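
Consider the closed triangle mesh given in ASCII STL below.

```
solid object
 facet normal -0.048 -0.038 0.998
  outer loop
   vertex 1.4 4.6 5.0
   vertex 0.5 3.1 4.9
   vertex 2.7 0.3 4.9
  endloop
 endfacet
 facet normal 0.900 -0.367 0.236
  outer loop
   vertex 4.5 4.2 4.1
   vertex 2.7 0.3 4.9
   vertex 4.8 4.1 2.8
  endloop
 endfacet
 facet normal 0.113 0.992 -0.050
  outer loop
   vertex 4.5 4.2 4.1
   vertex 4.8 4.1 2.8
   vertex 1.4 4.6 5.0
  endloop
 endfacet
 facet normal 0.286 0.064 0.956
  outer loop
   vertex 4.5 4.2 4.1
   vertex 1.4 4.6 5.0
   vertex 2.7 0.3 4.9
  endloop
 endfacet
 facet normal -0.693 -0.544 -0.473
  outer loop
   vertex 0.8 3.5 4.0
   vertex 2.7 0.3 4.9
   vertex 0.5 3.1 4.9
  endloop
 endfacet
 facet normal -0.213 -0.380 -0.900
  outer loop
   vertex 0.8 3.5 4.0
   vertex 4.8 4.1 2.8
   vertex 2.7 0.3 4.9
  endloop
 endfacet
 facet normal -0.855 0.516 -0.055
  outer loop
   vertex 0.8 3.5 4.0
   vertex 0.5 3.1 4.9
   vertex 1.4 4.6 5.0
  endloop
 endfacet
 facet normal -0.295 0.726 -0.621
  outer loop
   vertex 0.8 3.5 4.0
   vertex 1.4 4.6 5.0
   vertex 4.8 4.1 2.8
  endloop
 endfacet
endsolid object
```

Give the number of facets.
8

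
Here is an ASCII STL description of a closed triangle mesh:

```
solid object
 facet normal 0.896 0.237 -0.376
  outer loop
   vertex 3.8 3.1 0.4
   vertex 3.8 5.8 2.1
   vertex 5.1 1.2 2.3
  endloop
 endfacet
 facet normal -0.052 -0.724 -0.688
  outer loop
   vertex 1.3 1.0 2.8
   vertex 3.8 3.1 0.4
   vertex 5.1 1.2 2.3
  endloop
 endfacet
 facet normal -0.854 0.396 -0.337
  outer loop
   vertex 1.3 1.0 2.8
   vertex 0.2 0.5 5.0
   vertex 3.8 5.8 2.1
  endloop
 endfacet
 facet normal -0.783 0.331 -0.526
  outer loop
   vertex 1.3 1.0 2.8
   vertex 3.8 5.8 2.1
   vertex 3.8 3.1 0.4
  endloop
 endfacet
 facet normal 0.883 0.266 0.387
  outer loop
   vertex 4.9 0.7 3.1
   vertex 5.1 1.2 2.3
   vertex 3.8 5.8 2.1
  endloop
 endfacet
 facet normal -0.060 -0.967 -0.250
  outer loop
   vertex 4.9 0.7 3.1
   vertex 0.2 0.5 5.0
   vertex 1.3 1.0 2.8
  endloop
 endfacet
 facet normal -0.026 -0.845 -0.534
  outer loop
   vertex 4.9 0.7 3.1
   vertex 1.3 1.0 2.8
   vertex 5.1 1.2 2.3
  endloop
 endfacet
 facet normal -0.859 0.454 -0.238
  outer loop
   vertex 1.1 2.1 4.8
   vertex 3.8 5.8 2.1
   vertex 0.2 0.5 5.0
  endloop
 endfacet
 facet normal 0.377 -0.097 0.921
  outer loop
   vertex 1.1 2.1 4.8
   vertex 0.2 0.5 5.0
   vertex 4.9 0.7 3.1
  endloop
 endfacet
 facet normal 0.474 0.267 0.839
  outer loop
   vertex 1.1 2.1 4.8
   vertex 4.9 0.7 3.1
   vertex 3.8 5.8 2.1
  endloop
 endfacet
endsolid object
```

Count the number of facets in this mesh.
10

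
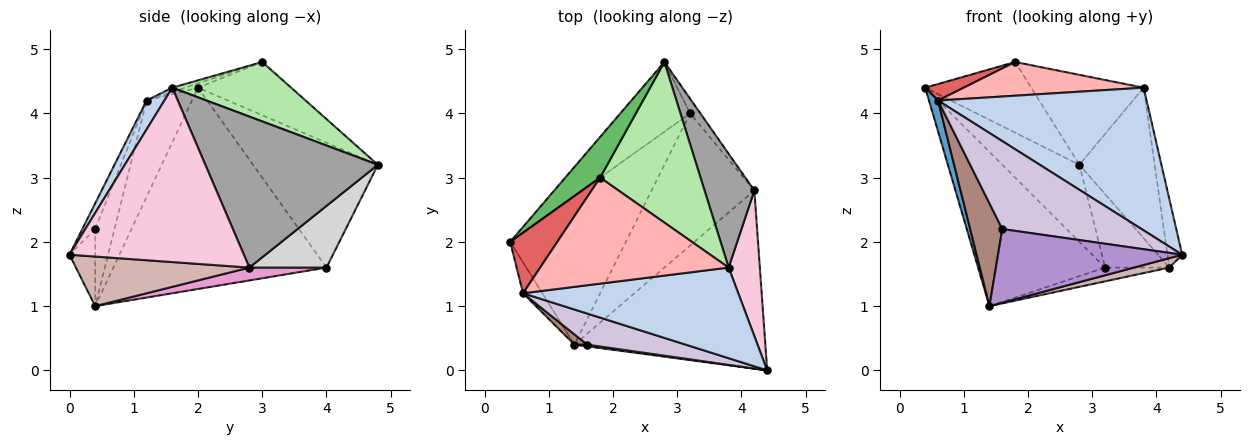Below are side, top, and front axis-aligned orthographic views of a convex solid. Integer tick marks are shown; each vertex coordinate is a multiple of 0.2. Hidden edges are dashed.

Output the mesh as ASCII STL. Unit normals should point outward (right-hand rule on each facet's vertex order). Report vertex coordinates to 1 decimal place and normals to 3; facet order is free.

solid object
 facet normal -0.962 -0.192 -0.192
  outer loop
   vertex 0.6 1.2 4.2
   vertex 0.4 2.0 4.4
   vertex 1.4 0.4 1.0
  endloop
 endfacet
 facet normal 0.072 -0.842 0.535
  outer loop
   vertex 0.6 1.2 4.2
   vertex 4.4 0.0 1.8
   vertex 3.8 1.6 4.4
  endloop
 endfacet
 facet normal -0.768 0.475 -0.429
  outer loop
   vertex 3.2 4.0 1.6
   vertex 0.4 2.0 4.4
   vertex 2.8 4.8 3.2
  endloop
 endfacet
 facet normal -0.770 0.459 -0.443
  outer loop
   vertex 3.2 4.0 1.6
   vertex 1.4 0.4 1.0
   vertex 0.4 2.0 4.4
  endloop
 endfacet
 facet normal -0.606 0.689 0.397
  outer loop
   vertex 1.8 3.0 4.8
   vertex 2.8 4.8 3.2
   vertex 0.4 2.0 4.4
  endloop
 endfacet
 facet normal 0.459 0.434 0.775
  outer loop
   vertex 1.8 3.0 4.8
   vertex 3.8 1.6 4.4
   vertex 2.8 4.8 3.2
  endloop
 endfacet
 facet normal -0.087 -0.262 0.961
  outer loop
   vertex 1.8 3.0 4.8
   vertex 0.4 2.0 4.4
   vertex 0.6 1.2 4.2
  endloop
 endfacet
 facet normal -0.022 -0.303 0.953
  outer loop
   vertex 1.8 3.0 4.8
   vertex 0.6 1.2 4.2
   vertex 3.8 1.6 4.4
  endloop
 endfacet
 facet normal -0.138 -0.990 0.023
  outer loop
   vertex 1.6 0.4 2.2
   vertex 1.4 0.4 1.0
   vertex 4.4 0.0 1.8
  endloop
 endfacet
 facet normal -0.087 -0.939 0.332
  outer loop
   vertex 1.6 0.4 2.2
   vertex 4.4 0.0 1.8
   vertex 0.6 1.2 4.2
  endloop
 endfacet
 facet normal -0.513 -0.854 0.085
  outer loop
   vertex 1.6 0.4 2.2
   vertex 0.6 1.2 4.2
   vertex 1.4 0.4 1.0
  endloop
 endfacet
 facet normal 0.251 -0.051 -0.967
  outer loop
   vertex 4.2 2.8 1.6
   vertex 4.4 0.0 1.8
   vertex 1.4 0.4 1.0
  endloop
 endfacet
 facet normal 0.123 0.103 -0.987
  outer loop
   vertex 4.2 2.8 1.6
   vertex 1.4 0.4 1.0
   vertex 3.2 4.0 1.6
  endloop
 endfacet
 facet normal 0.981 0.083 0.176
  outer loop
   vertex 4.2 2.8 1.6
   vertex 3.8 1.6 4.4
   vertex 4.4 0.0 1.8
  endloop
 endfacet
 facet normal 0.877 0.383 0.289
  outer loop
   vertex 4.2 2.8 1.6
   vertex 2.8 4.8 3.2
   vertex 3.8 1.6 4.4
  endloop
 endfacet
 facet normal 0.762 0.635 -0.127
  outer loop
   vertex 4.2 2.8 1.6
   vertex 3.2 4.0 1.6
   vertex 2.8 4.8 3.2
  endloop
 endfacet
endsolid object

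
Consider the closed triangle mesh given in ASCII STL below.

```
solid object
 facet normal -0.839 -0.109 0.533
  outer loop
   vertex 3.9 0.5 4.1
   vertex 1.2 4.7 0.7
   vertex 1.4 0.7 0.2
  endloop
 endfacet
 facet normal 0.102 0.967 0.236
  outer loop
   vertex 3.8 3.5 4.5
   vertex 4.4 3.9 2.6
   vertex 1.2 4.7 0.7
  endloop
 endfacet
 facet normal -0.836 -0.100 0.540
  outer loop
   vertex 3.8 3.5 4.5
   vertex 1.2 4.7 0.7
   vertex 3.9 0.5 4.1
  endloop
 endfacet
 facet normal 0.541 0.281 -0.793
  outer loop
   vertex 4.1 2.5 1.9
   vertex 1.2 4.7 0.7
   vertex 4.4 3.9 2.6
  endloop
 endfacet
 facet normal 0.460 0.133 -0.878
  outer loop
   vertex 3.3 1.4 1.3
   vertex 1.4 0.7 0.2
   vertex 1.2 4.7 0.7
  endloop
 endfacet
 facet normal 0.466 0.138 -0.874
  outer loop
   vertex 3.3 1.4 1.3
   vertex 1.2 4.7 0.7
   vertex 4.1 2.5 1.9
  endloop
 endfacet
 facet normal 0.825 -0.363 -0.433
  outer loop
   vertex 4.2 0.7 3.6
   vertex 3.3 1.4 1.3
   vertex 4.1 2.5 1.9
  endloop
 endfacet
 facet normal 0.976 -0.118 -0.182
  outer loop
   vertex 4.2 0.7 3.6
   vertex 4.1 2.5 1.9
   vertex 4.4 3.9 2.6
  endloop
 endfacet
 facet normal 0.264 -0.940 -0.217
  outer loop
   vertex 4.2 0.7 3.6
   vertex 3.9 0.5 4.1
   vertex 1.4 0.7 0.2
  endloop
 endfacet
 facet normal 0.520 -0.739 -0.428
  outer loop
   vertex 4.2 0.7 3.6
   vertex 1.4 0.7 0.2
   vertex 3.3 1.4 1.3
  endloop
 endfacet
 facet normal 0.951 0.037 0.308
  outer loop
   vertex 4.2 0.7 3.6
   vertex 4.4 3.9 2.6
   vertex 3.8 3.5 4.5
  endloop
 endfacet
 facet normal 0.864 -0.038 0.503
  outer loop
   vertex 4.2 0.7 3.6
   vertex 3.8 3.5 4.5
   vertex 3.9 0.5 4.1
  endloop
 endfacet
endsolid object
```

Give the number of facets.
12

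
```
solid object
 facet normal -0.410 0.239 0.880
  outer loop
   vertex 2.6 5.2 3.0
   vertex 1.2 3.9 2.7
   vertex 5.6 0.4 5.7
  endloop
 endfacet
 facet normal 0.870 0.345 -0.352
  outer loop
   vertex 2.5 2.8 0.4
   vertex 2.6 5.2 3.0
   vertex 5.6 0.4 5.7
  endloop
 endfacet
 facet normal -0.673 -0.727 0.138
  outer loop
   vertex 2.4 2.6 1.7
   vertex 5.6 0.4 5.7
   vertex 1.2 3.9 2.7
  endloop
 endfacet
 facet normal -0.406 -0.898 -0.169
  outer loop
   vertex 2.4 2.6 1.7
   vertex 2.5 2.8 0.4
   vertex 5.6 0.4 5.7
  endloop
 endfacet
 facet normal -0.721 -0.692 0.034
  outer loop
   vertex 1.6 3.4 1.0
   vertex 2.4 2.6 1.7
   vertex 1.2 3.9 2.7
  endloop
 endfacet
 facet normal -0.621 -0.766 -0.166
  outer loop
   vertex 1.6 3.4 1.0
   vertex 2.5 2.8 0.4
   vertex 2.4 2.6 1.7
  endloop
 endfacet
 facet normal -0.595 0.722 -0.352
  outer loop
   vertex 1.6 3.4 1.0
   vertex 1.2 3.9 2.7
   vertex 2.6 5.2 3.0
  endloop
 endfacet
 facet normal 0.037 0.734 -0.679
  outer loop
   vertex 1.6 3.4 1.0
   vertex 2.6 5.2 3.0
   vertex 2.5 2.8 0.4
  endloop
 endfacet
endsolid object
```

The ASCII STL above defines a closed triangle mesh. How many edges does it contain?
12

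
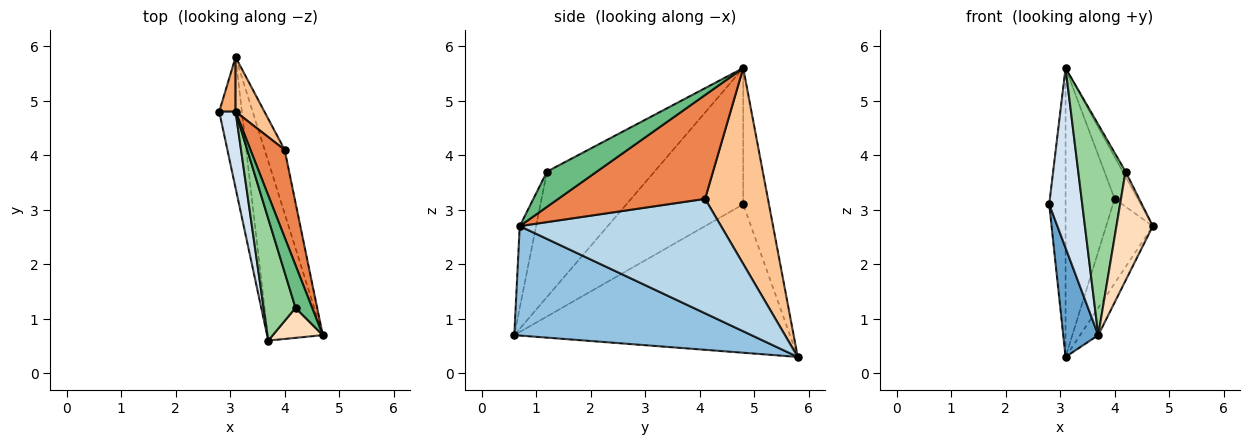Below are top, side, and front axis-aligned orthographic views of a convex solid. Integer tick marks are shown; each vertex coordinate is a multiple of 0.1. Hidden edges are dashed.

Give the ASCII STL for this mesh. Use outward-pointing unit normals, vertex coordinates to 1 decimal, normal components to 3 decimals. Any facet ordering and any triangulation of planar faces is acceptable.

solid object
 facet normal -0.981 -0.125 -0.150
  outer loop
   vertex 3.1 5.8 0.3
   vertex 3.7 0.6 0.7
   vertex 2.8 4.8 3.1
  endloop
 endfacet
 facet normal 0.891 0.068 -0.449
  outer loop
   vertex 3.1 5.8 0.3
   vertex 4.7 0.7 2.7
   vertex 3.7 0.6 0.7
  endloop
 endfacet
 facet normal 0.960 0.222 -0.168
  outer loop
   vertex 4.0 4.1 3.2
   vertex 4.7 0.7 2.7
   vertex 3.1 5.8 0.3
  endloop
 endfacet
 facet normal -0.956 -0.270 0.115
  outer loop
   vertex 3.1 4.8 5.6
   vertex 2.8 4.8 3.1
   vertex 3.7 0.6 0.7
  endloop
 endfacet
 facet normal 0.939 0.148 0.309
  outer loop
   vertex 3.1 4.8 5.6
   vertex 4.7 0.7 2.7
   vertex 4.0 4.1 3.2
  endloop
 endfacet
 facet normal -0.840 0.534 0.101
  outer loop
   vertex 3.1 4.8 5.6
   vertex 3.1 5.8 0.3
   vertex 2.8 4.8 3.1
  endloop
 endfacet
 facet normal 0.783 0.611 0.115
  outer loop
   vertex 3.1 4.8 5.6
   vertex 4.0 4.1 3.2
   vertex 3.1 5.8 0.3
  endloop
 endfacet
 facet normal -0.398 -0.885 0.243
  outer loop
   vertex 4.2 1.2 3.7
   vertex 3.7 0.6 0.7
   vertex 4.7 0.7 2.7
  endloop
 endfacet
 facet normal 0.903 0.051 0.426
  outer loop
   vertex 4.2 1.2 3.7
   vertex 4.7 0.7 2.7
   vertex 3.1 4.8 5.6
  endloop
 endfacet
 facet normal -0.891 -0.392 0.227
  outer loop
   vertex 4.2 1.2 3.7
   vertex 3.1 4.8 5.6
   vertex 3.7 0.6 0.7
  endloop
 endfacet
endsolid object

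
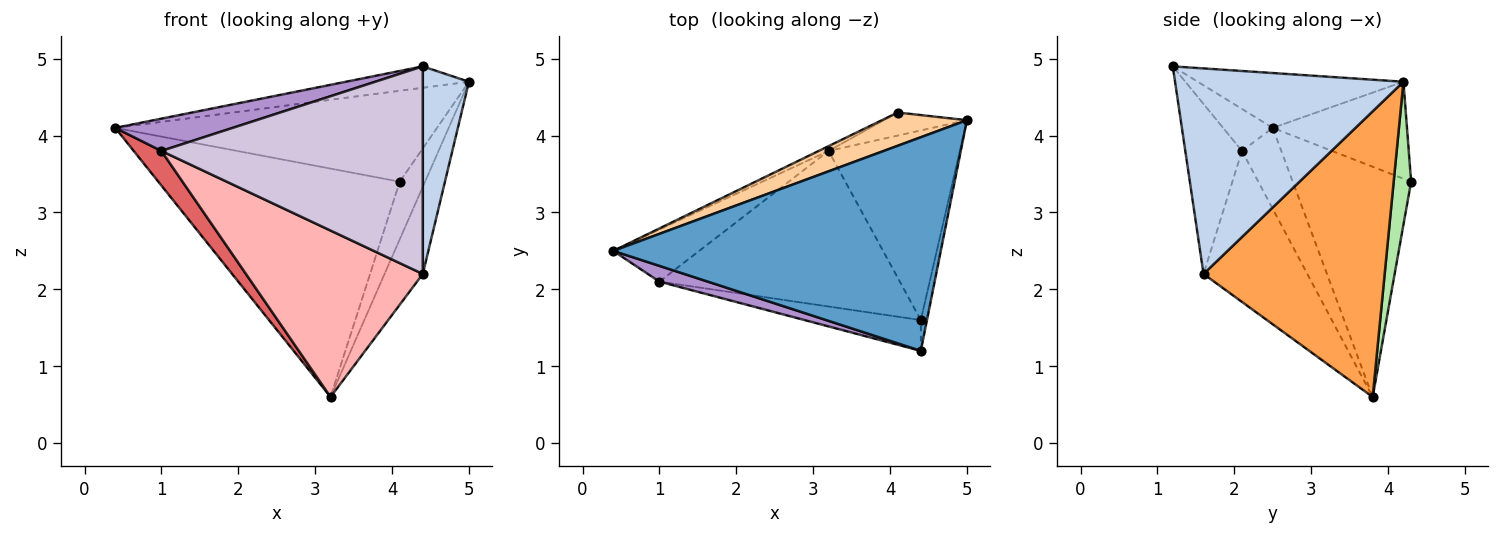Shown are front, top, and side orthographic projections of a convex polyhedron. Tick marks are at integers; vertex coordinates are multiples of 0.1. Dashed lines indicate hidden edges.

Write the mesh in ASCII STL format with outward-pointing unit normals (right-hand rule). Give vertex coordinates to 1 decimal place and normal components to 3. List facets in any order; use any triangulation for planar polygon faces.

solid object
 facet normal -0.164 0.098 0.981
  outer loop
   vertex 4.4 1.2 4.9
   vertex 5.0 4.2 4.7
   vertex 0.4 2.5 4.1
  endloop
 endfacet
 facet normal 0.980 -0.198 -0.029
  outer loop
   vertex 4.4 1.6 2.2
   vertex 5.0 4.2 4.7
   vertex 4.4 1.2 4.9
  endloop
 endfacet
 facet normal 0.892 0.188 -0.410
  outer loop
   vertex 4.4 1.6 2.2
   vertex 3.2 3.8 0.6
   vertex 5.0 4.2 4.7
  endloop
 endfacet
 facet normal -0.365 0.874 0.320
  outer loop
   vertex 4.1 4.3 3.4
   vertex 0.4 2.5 4.1
   vertex 5.0 4.2 4.7
  endloop
 endfacet
 facet normal -0.440 0.898 -0.019
  outer loop
   vertex 4.1 4.3 3.4
   vertex 3.2 3.8 0.6
   vertex 0.4 2.5 4.1
  endloop
 endfacet
 facet normal 0.539 0.782 -0.313
  outer loop
   vertex 4.1 4.3 3.4
   vertex 5.0 4.2 4.7
   vertex 3.2 3.8 0.6
  endloop
 endfacet
 facet normal -0.618 -0.435 -0.655
  outer loop
   vertex 1.0 2.1 3.8
   vertex 0.4 2.5 4.1
   vertex 3.2 3.8 0.6
  endloop
 endfacet
 facet normal -0.394 -0.671 -0.628
  outer loop
   vertex 1.0 2.1 3.8
   vertex 3.2 3.8 0.6
   vertex 4.4 1.6 2.2
  endloop
 endfacet
 facet normal -0.355 -0.840 0.410
  outer loop
   vertex 1.0 2.1 3.8
   vertex 4.4 1.2 4.9
   vertex 0.4 2.5 4.1
  endloop
 endfacet
 facet normal -0.210 -0.967 -0.143
  outer loop
   vertex 1.0 2.1 3.8
   vertex 4.4 1.6 2.2
   vertex 4.4 1.2 4.9
  endloop
 endfacet
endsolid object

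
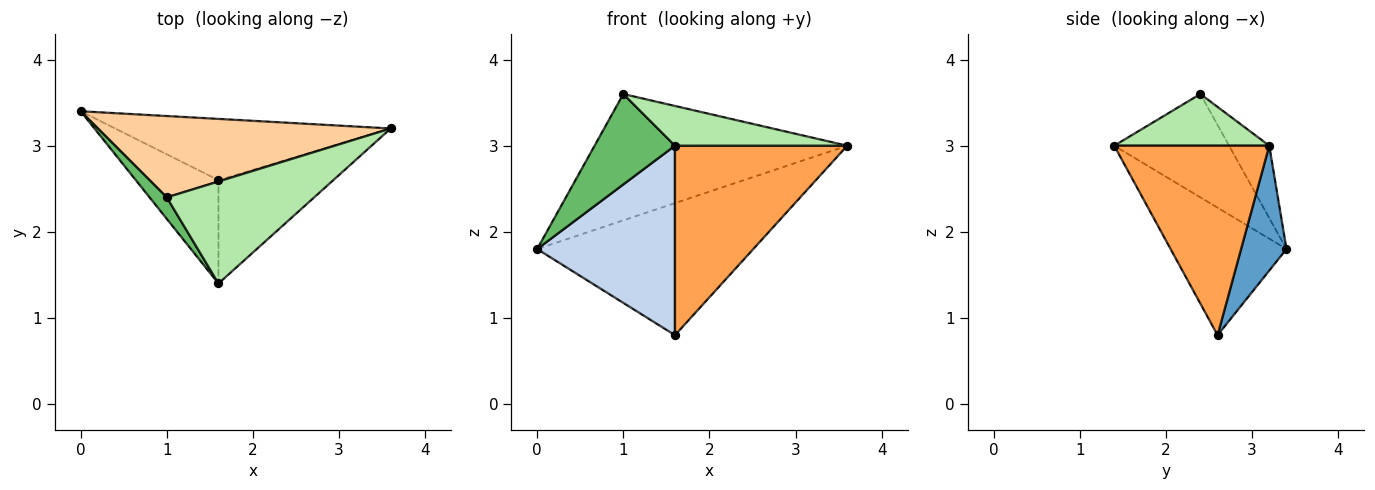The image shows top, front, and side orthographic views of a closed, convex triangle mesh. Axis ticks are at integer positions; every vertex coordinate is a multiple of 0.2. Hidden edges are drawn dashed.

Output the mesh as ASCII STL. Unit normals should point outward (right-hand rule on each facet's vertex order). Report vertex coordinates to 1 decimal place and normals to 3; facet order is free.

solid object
 facet normal 0.187 0.891 -0.413
  outer loop
   vertex 1.6 2.6 0.8
   vertex 0.0 3.4 1.8
   vertex 3.6 3.2 3.0
  endloop
 endfacet
 facet normal -0.594 -0.706 -0.385
  outer loop
   vertex 1.6 2.6 0.8
   vertex 1.6 1.4 3.0
   vertex 0.0 3.4 1.8
  endloop
 endfacet
 facet normal 0.620 -0.689 -0.376
  outer loop
   vertex 1.6 2.6 0.8
   vertex 3.6 3.2 3.0
   vertex 1.6 1.4 3.0
  endloop
 endfacet
 facet normal -0.133 0.833 0.537
  outer loop
   vertex 1.0 2.4 3.6
   vertex 3.6 3.2 3.0
   vertex 0.0 3.4 1.8
  endloop
 endfacet
 facet normal -0.812 -0.568 0.135
  outer loop
   vertex 1.0 2.4 3.6
   vertex 0.0 3.4 1.8
   vertex 1.6 1.4 3.0
  endloop
 endfacet
 facet normal 0.311 -0.345 0.886
  outer loop
   vertex 1.0 2.4 3.6
   vertex 1.6 1.4 3.0
   vertex 3.6 3.2 3.0
  endloop
 endfacet
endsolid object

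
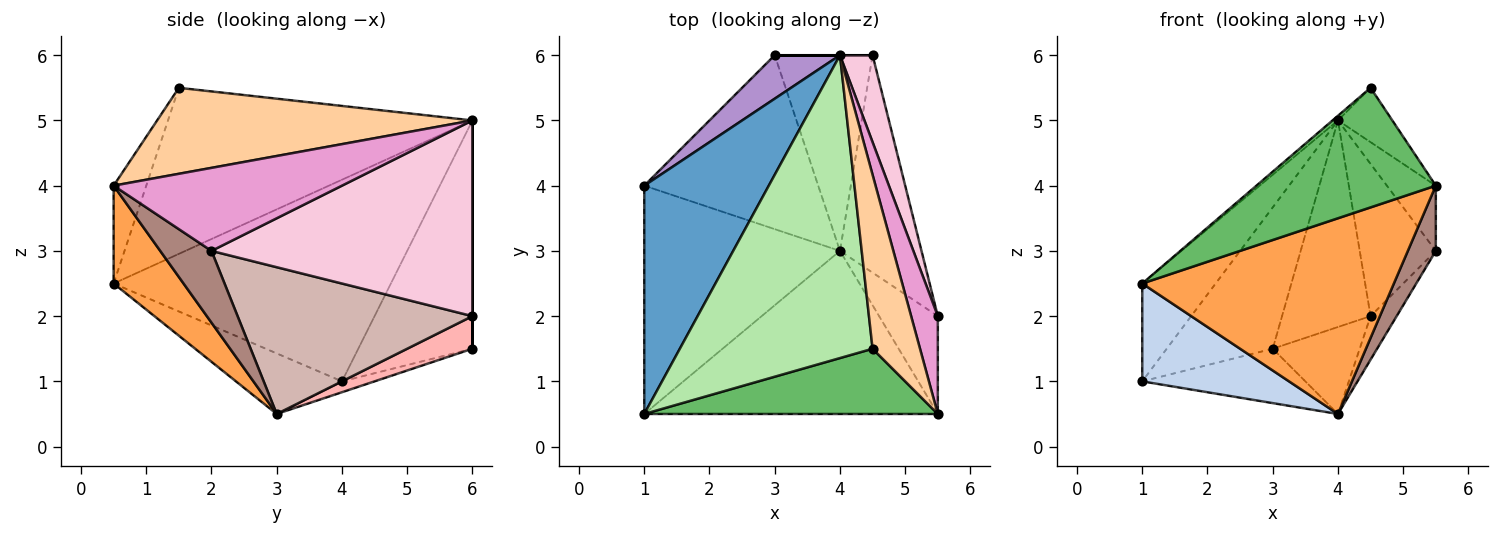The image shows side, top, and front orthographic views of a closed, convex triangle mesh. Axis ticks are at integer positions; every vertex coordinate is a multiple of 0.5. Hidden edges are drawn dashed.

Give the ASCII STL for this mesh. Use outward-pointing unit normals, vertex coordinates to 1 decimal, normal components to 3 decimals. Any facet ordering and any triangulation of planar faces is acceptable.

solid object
 facet normal -0.830 0.220 0.513
  outer loop
   vertex 1.0 0.5 2.5
   vertex 4.0 6.0 5.0
   vertex 1.0 4.0 1.0
  endloop
 endfacet
 facet normal -0.274 -0.379 -0.884
  outer loop
   vertex 1.0 0.5 2.5
   vertex 1.0 4.0 1.0
   vertex 4.0 3.0 0.5
  endloop
 endfacet
 facet normal 0.209 -0.751 -0.626
  outer loop
   vertex 1.0 0.5 2.5
   vertex 4.0 3.0 0.5
   vertex 5.5 0.5 4.0
  endloop
 endfacet
 facet normal 0.866 0.149 0.478
  outer loop
   vertex 4.5 1.5 5.5
   vertex 5.5 0.5 4.0
   vertex 4.0 6.0 5.0
  endloop
 endfacet
 facet normal -0.158 -0.867 0.473
  outer loop
   vertex 4.5 1.5 5.5
   vertex 1.0 0.5 2.5
   vertex 5.5 0.5 4.0
  endloop
 endfacet
 facet normal -0.653 0.012 0.758
  outer loop
   vertex 4.5 1.5 5.5
   vertex 4.0 6.0 5.0
   vertex 1.0 0.5 2.5
  endloop
 endfacet
 facet normal -0.060 0.298 -0.953
  outer loop
   vertex 3.0 6.0 1.5
   vertex 4.0 3.0 0.5
   vertex 1.0 4.0 1.0
  endloop
 endfacet
 facet normal 0.291 0.389 -0.874
  outer loop
   vertex 3.0 6.0 1.5
   vertex 4.5 6.0 2.0
   vertex 4.0 3.0 0.5
  endloop
 endfacet
 facet normal -0.717 0.666 0.205
  outer loop
   vertex 3.0 6.0 1.5
   vertex 1.0 4.0 1.0
   vertex 4.0 6.0 5.0
  endloop
 endfacet
 facet normal 0.000 1.000 0.000
  outer loop
   vertex 3.0 6.0 1.5
   vertex 4.0 6.0 5.0
   vertex 4.5 6.0 2.0
  endloop
 endfacet
 facet normal 0.713 -0.389 -0.583
  outer loop
   vertex 5.5 2.0 3.0
   vertex 5.5 0.5 4.0
   vertex 4.0 3.0 0.5
  endloop
 endfacet
 facet normal 0.870 0.097 -0.483
  outer loop
   vertex 5.5 2.0 3.0
   vertex 4.0 3.0 0.5
   vertex 4.5 6.0 2.0
  endloop
 endfacet
 facet normal 0.933 0.200 0.300
  outer loop
   vertex 5.5 2.0 3.0
   vertex 4.0 6.0 5.0
   vertex 5.5 0.5 4.0
  endloop
 endfacet
 facet normal 0.948 0.276 0.158
  outer loop
   vertex 5.5 2.0 3.0
   vertex 4.5 6.0 2.0
   vertex 4.0 6.0 5.0
  endloop
 endfacet
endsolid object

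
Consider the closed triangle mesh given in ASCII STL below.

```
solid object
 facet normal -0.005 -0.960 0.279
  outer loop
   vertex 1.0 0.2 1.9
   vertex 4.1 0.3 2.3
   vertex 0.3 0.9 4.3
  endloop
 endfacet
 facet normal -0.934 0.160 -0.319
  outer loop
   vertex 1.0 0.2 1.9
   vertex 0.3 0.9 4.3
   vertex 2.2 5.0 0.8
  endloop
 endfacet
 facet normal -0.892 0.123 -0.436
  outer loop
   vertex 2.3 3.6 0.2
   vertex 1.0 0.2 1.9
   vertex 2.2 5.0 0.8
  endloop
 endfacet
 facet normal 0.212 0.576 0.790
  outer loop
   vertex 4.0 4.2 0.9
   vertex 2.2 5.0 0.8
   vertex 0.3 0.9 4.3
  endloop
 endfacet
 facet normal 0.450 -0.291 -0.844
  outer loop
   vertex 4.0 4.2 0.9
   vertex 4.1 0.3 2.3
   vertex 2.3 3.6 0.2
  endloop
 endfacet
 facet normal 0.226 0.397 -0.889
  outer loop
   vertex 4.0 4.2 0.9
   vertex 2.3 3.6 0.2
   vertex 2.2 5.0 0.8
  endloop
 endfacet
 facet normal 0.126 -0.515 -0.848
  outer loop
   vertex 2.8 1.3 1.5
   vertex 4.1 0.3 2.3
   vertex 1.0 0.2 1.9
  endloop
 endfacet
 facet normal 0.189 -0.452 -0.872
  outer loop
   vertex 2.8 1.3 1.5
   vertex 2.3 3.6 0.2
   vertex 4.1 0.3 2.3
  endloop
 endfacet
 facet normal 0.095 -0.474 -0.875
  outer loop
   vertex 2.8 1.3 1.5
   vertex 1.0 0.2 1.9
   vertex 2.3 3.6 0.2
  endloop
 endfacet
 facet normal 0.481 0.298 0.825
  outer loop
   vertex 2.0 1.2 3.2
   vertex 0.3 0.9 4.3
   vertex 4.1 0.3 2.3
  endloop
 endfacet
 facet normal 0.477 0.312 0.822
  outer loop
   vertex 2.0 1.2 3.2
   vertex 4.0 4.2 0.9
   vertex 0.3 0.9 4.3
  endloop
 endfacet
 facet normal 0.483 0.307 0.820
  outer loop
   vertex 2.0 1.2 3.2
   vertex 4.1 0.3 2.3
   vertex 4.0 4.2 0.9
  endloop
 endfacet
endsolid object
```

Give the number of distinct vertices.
8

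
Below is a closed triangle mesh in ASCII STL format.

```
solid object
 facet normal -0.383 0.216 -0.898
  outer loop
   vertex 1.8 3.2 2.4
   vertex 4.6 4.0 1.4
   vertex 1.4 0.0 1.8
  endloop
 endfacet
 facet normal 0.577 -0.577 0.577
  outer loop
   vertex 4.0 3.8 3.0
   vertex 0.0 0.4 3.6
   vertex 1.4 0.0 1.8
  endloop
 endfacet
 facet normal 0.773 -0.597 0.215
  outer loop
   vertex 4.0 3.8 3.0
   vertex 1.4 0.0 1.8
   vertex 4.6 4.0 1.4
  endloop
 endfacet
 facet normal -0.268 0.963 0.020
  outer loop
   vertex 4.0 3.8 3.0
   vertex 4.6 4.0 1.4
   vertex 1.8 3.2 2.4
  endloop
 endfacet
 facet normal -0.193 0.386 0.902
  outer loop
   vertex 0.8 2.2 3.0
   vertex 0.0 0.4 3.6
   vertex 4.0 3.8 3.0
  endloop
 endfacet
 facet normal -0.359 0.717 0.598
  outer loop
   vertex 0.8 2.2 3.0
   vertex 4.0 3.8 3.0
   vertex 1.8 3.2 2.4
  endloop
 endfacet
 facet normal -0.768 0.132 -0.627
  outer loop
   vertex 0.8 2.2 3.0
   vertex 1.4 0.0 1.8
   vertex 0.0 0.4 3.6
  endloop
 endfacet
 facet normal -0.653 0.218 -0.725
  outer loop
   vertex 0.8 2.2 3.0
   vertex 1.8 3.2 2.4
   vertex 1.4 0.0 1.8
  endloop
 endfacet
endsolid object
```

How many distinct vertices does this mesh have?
6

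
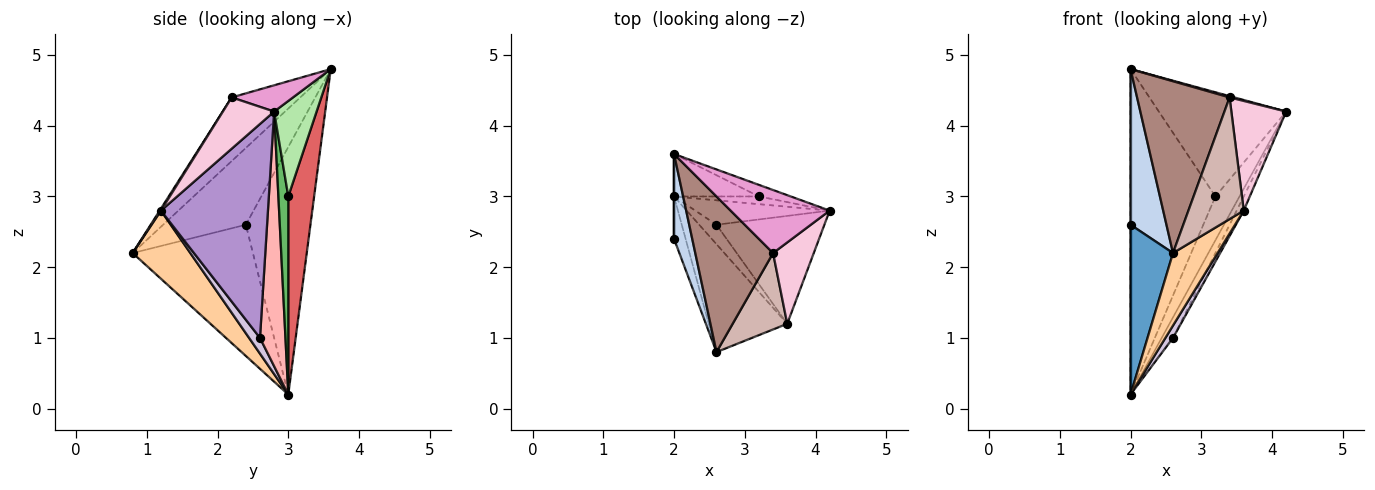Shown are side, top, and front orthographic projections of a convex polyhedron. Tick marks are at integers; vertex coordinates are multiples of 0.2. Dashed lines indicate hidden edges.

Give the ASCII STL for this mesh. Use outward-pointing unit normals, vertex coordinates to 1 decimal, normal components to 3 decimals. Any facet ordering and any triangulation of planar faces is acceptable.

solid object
 facet normal -0.940 -0.332 -0.083
  outer loop
   vertex 2.0 3.0 0.2
   vertex 2.6 0.8 2.2
   vertex 2.0 2.4 2.6
  endloop
 endfacet
 facet normal -0.896 -0.389 0.212
  outer loop
   vertex 2.0 3.6 4.8
   vertex 2.0 2.4 2.6
   vertex 2.6 0.8 2.2
  endloop
 endfacet
 facet normal -1.000 0.000 0.000
  outer loop
   vertex 2.0 3.6 4.8
   vertex 2.0 3.0 0.2
   vertex 2.0 2.4 2.6
  endloop
 endfacet
 facet normal 0.585 -0.452 -0.673
  outer loop
   vertex 3.6 1.2 2.8
   vertex 2.6 0.8 2.2
   vertex 2.0 3.0 0.2
  endloop
 endfacet
 facet normal 0.376 0.913 -0.161
  outer loop
   vertex 3.2 3.0 3.0
   vertex 4.2 2.8 4.2
   vertex 2.0 3.0 0.2
  endloop
 endfacet
 facet normal 0.314 0.943 -0.105
  outer loop
   vertex 3.2 3.0 3.0
   vertex 2.0 3.6 4.8
   vertex 4.2 2.8 4.2
  endloop
 endfacet
 facet normal 0.289 0.949 -0.124
  outer loop
   vertex 3.2 3.0 3.0
   vertex 2.0 3.0 0.2
   vertex 2.0 3.6 4.8
  endloop
 endfacet
 facet normal 0.823 0.366 -0.434
  outer loop
   vertex 2.6 2.6 1.0
   vertex 2.0 3.0 0.2
   vertex 4.2 2.8 4.2
  endloop
 endfacet
 facet normal 0.891 0.059 -0.449
  outer loop
   vertex 2.6 2.6 1.0
   vertex 4.2 2.8 4.2
   vertex 3.6 1.2 2.8
  endloop
 endfacet
 facet normal 0.609 -0.426 -0.669
  outer loop
   vertex 2.6 2.6 1.0
   vertex 3.6 1.2 2.8
   vertex 2.0 3.0 0.2
  endloop
 endfacet
 facet normal -0.481 -0.650 0.588
  outer loop
   vertex 3.4 2.2 4.4
   vertex 2.0 3.6 4.8
   vertex 2.6 0.8 2.2
  endloop
 endfacet
 facet normal 0.020 -0.847 0.532
  outer loop
   vertex 3.4 2.2 4.4
   vertex 2.6 0.8 2.2
   vertex 3.6 1.2 2.8
  endloop
 endfacet
 facet normal 0.256 -0.020 0.966
  outer loop
   vertex 3.4 2.2 4.4
   vertex 4.2 2.8 4.2
   vertex 2.0 3.6 4.8
  endloop
 endfacet
 facet normal 0.601 -0.642 0.476
  outer loop
   vertex 3.4 2.2 4.4
   vertex 3.6 1.2 2.8
   vertex 4.2 2.8 4.2
  endloop
 endfacet
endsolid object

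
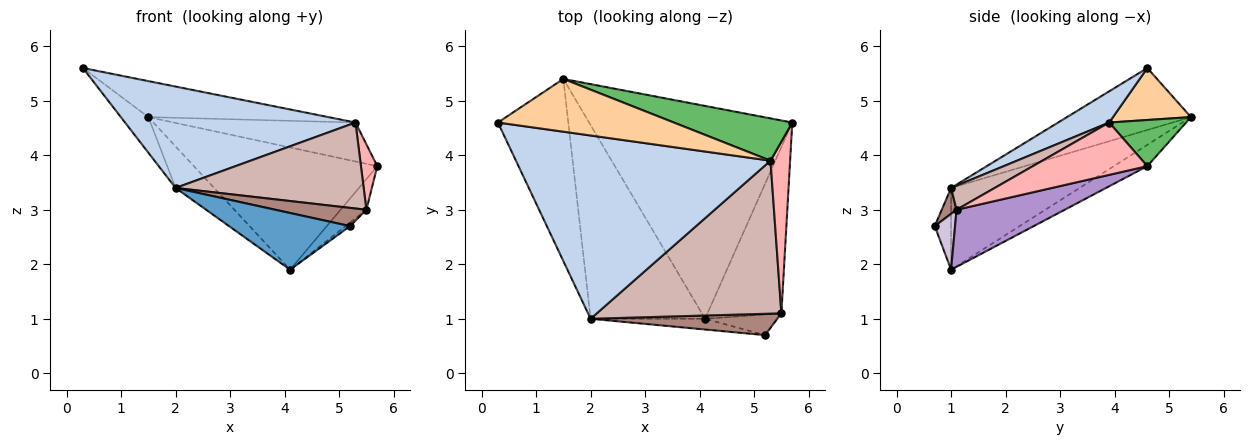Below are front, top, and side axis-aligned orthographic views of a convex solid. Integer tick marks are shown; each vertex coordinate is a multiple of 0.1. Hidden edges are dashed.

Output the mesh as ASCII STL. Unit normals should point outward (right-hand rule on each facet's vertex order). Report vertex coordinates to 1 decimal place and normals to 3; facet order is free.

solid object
 facet normal -0.132 -0.974 -0.184
  outer loop
   vertex 2.0 1.0 3.4
   vertex 4.1 1.0 1.9
   vertex 5.2 0.7 2.7
  endloop
 endfacet
 facet normal 0.107 -0.481 0.870
  outer loop
   vertex 5.3 3.9 4.6
   vertex 0.3 4.6 5.6
   vertex 2.0 1.0 3.4
  endloop
 endfacet
 facet normal -0.091 0.496 -0.864
  outer loop
   vertex 1.5 5.4 4.7
   vertex 5.7 4.6 3.8
   vertex 4.1 1.0 1.9
  endloop
 endfacet
 facet normal 0.237 0.547 0.803
  outer loop
   vertex 1.5 5.4 4.7
   vertex 0.3 4.6 5.6
   vertex 5.3 3.9 4.6
  endloop
 endfacet
 facet normal 0.276 0.651 0.707
  outer loop
   vertex 1.5 5.4 4.7
   vertex 5.3 3.9 4.6
   vertex 5.7 4.6 3.8
  endloop
 endfacet
 facet normal -0.654 0.145 -0.743
  outer loop
   vertex 1.5 5.4 4.7
   vertex 2.0 1.0 3.4
   vertex 0.3 4.6 5.6
  endloop
 endfacet
 facet normal -0.573 0.172 -0.802
  outer loop
   vertex 1.5 5.4 4.7
   vertex 4.1 1.0 1.9
   vertex 2.0 1.0 3.4
  endloop
 endfacet
 facet normal 0.928 -0.133 0.348
  outer loop
   vertex 5.5 1.1 3.0
   vertex 5.7 4.6 3.8
   vertex 5.3 3.9 4.6
  endloop
 endfacet
 facet normal 0.605 0.144 -0.783
  outer loop
   vertex 5.5 1.1 3.0
   vertex 4.1 1.0 1.9
   vertex 5.7 4.6 3.8
  endloop
 endfacet
 facet normal 0.606 0.133 -0.784
  outer loop
   vertex 5.5 1.1 3.0
   vertex 5.2 0.7 2.7
   vertex 4.1 1.0 1.9
  endloop
 endfacet
 facet normal 0.105 -0.646 0.756
  outer loop
   vertex 5.5 1.1 3.0
   vertex 2.0 1.0 3.4
   vertex 5.2 0.7 2.7
  endloop
 endfacet
 facet normal 0.113 -0.487 0.866
  outer loop
   vertex 5.5 1.1 3.0
   vertex 5.3 3.9 4.6
   vertex 2.0 1.0 3.4
  endloop
 endfacet
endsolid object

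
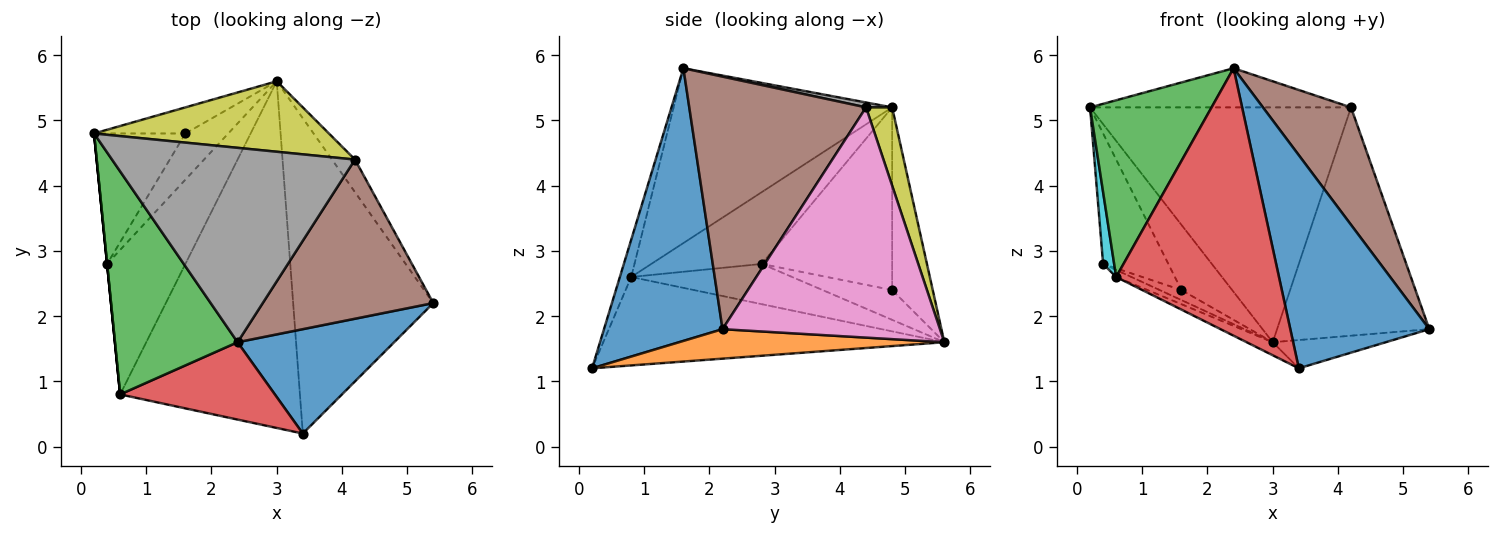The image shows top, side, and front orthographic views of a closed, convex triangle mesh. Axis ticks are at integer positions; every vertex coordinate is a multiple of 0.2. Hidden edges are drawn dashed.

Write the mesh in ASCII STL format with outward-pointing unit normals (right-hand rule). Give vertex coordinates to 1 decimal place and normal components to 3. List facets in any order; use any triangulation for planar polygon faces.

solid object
 facet normal 0.608 -0.713 0.349
  outer loop
   vertex 2.4 1.6 5.8
   vertex 3.4 0.2 1.2
   vertex 5.4 2.2 1.8
  endloop
 endfacet
 facet normal 0.205 0.087 -0.975
  outer loop
   vertex 3.0 5.6 1.6
   vertex 5.4 2.2 1.8
   vertex 3.4 0.2 1.2
  endloop
 endfacet
 facet normal -0.745 -0.414 0.523
  outer loop
   vertex 0.6 0.8 2.6
   vertex 2.4 1.6 5.8
   vertex 0.2 4.8 5.2
  endloop
 endfacet
 facet normal -0.067 -0.958 0.277
  outer loop
   vertex 0.6 0.8 2.6
   vertex 3.4 0.2 1.2
   vertex 2.4 1.6 5.8
  endloop
 endfacet
 facet normal -0.441 0.034 -0.897
  outer loop
   vertex 0.6 0.8 2.6
   vertex 3.0 5.6 1.6
   vertex 3.4 0.2 1.2
  endloop
 endfacet
 facet normal 0.766 -0.382 0.517
  outer loop
   vertex 4.2 4.4 5.2
   vertex 2.4 1.6 5.8
   vertex 5.4 2.2 1.8
  endloop
 endfacet
 facet normal 0.816 0.572 -0.082
  outer loop
   vertex 4.2 4.4 5.2
   vertex 5.4 2.2 1.8
   vertex 3.0 5.6 1.6
  endloop
 endfacet
 facet normal 0.020 0.197 0.980
  outer loop
   vertex 4.2 4.4 5.2
   vertex 0.2 4.8 5.2
   vertex 2.4 1.6 5.8
  endloop
 endfacet
 facet normal 0.095 0.953 0.286
  outer loop
   vertex 4.2 4.4 5.2
   vertex 3.0 5.6 1.6
   vertex 0.2 4.8 5.2
  endloop
 endfacet
 facet normal -0.995 -0.100 0.000
  outer loop
   vertex 0.4 2.8 2.8
   vertex 0.6 0.8 2.6
   vertex 0.2 4.8 5.2
  endloop
 endfacet
 facet normal -0.457 0.043 -0.889
  outer loop
   vertex 0.4 2.8 2.8
   vertex 3.0 5.6 1.6
   vertex 0.6 0.8 2.6
  endloop
 endfacet
 facet normal -0.596 0.745 -0.298
  outer loop
   vertex 1.6 4.8 2.4
   vertex 0.2 4.8 5.2
   vertex 3.0 5.6 1.6
  endloop
 endfacet
 facet normal -0.816 0.408 -0.408
  outer loop
   vertex 1.6 4.8 2.4
   vertex 0.4 2.8 2.8
   vertex 0.2 4.8 5.2
  endloop
 endfacet
 facet normal -0.562 0.176 -0.808
  outer loop
   vertex 1.6 4.8 2.4
   vertex 3.0 5.6 1.6
   vertex 0.4 2.8 2.8
  endloop
 endfacet
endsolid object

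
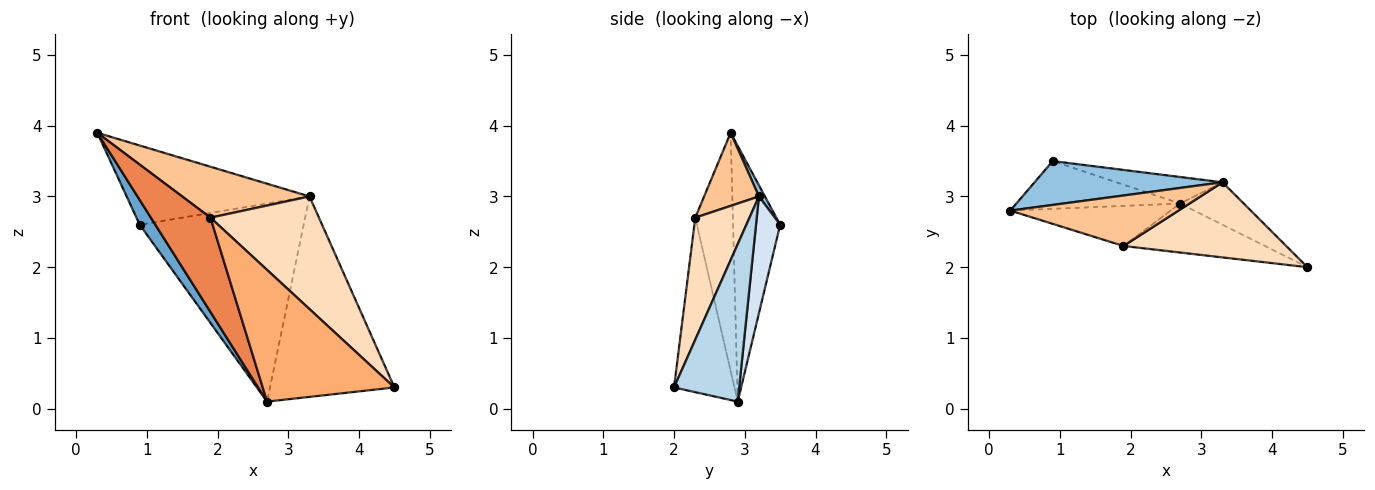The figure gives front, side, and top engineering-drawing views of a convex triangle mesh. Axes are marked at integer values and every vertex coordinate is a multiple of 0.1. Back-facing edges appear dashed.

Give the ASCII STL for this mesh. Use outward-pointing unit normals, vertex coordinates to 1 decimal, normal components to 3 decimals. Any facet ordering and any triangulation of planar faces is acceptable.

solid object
 facet normal -0.811 -0.269 -0.519
  outer loop
   vertex 2.7 2.9 0.1
   vertex 0.3 2.8 3.9
   vertex 0.9 3.5 2.6
  endloop
 endfacet
 facet normal 0.029 0.875 0.484
  outer loop
   vertex 3.3 3.2 3.0
   vertex 0.9 3.5 2.6
   vertex 0.3 2.8 3.9
  endloop
 endfacet
 facet normal 0.456 0.871 -0.184
  outer loop
   vertex 3.3 3.2 3.0
   vertex 4.5 2.0 0.3
   vertex 2.7 2.9 0.1
  endloop
 endfacet
 facet normal 0.144 0.981 -0.131
  outer loop
   vertex 3.3 3.2 3.0
   vertex 2.7 2.9 0.1
   vertex 0.9 3.5 2.6
  endloop
 endfacet
 facet normal -0.502 -0.796 -0.338
  outer loop
   vertex 1.9 2.3 2.7
   vertex 0.3 2.8 3.9
   vertex 2.7 2.9 0.1
  endloop
 endfacet
 facet normal -0.395 -0.861 -0.320
  outer loop
   vertex 1.9 2.3 2.7
   vertex 2.7 2.9 0.1
   vertex 4.5 2.0 0.3
  endloop
 endfacet
 facet normal 0.292 -0.679 0.673
  outer loop
   vertex 1.9 2.3 2.7
   vertex 3.3 3.2 3.0
   vertex 0.3 2.8 3.9
  endloop
 endfacet
 facet normal 0.384 -0.768 0.512
  outer loop
   vertex 1.9 2.3 2.7
   vertex 4.5 2.0 0.3
   vertex 3.3 3.2 3.0
  endloop
 endfacet
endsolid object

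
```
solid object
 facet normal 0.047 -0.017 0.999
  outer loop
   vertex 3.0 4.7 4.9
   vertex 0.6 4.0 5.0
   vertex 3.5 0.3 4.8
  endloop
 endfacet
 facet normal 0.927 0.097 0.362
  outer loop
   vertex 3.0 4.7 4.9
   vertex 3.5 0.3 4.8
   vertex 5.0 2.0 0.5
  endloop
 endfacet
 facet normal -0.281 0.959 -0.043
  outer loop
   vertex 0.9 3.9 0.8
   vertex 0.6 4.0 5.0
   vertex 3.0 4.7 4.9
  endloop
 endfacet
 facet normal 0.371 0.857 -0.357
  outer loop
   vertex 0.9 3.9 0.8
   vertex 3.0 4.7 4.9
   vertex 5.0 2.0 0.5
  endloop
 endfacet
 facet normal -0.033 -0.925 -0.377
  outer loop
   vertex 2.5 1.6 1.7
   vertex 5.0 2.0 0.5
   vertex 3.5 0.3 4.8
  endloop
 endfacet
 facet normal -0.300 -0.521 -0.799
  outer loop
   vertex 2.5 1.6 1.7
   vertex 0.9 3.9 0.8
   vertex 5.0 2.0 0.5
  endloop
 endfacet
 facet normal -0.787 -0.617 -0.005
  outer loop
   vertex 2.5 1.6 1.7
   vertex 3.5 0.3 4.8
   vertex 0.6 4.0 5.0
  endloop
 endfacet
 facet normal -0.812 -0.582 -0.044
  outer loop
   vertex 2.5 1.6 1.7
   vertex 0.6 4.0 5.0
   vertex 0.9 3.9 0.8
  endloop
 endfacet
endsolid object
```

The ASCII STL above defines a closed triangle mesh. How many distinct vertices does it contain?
6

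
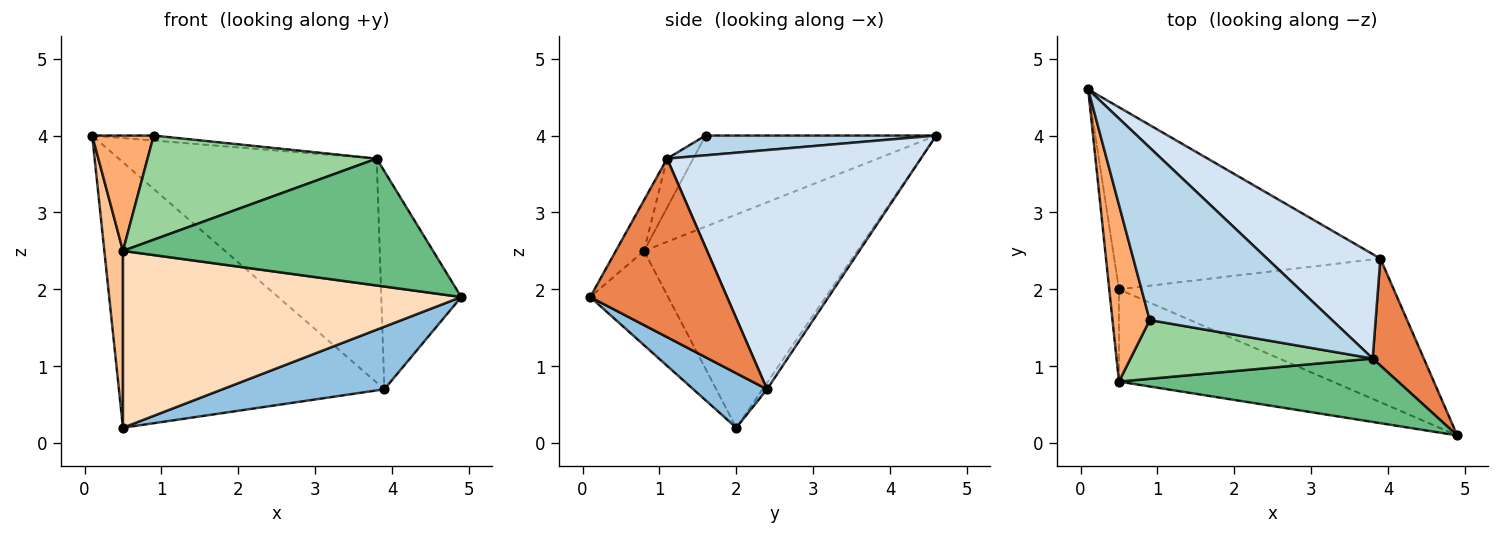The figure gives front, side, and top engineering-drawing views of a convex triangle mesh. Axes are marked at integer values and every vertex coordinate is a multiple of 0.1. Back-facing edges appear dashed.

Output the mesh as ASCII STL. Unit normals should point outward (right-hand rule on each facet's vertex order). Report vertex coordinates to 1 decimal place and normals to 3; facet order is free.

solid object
 facet normal -0.014 0.825 -0.566
  outer loop
   vertex 3.9 2.4 0.7
   vertex 0.5 2.0 0.2
   vertex 0.1 4.6 4.0
  endloop
 endfacet
 facet normal 0.179 -0.393 -0.902
  outer loop
   vertex 3.9 2.4 0.7
   vertex 4.9 0.1 1.9
   vertex 0.5 2.0 0.2
  endloop
 endfacet
 facet normal 0.108 0.029 0.994
  outer loop
   vertex 3.8 1.1 3.7
   vertex 0.1 4.6 4.0
   vertex 0.9 1.6 4.0
  endloop
 endfacet
 facet normal 0.666 0.677 0.315
  outer loop
   vertex 3.8 1.1 3.7
   vertex 3.9 2.4 0.7
   vertex 0.1 4.6 4.0
  endloop
 endfacet
 facet normal 0.838 0.490 0.240
  outer loop
   vertex 3.8 1.1 3.7
   vertex 4.9 0.1 1.9
   vertex 3.9 2.4 0.7
  endloop
 endfacet
 facet normal -0.899 -0.240 0.367
  outer loop
   vertex 0.5 0.8 2.5
   vertex 0.9 1.6 4.0
   vertex 0.1 4.6 4.0
  endloop
 endfacet
 facet normal -0.995 -0.087 -0.045
  outer loop
   vertex 0.5 0.8 2.5
   vertex 0.1 4.6 4.0
   vertex 0.5 2.0 0.2
  endloop
 endfacet
 facet normal -0.200 -0.869 -0.453
  outer loop
   vertex 0.5 0.8 2.5
   vertex 0.5 2.0 0.2
   vertex 4.9 0.1 1.9
  endloop
 endfacet
 facet normal -0.081 -0.891 0.446
  outer loop
   vertex 0.5 0.8 2.5
   vertex 4.9 0.1 1.9
   vertex 3.8 1.1 3.7
  endloop
 endfacet
 facet normal -0.099 -0.867 0.489
  outer loop
   vertex 0.5 0.8 2.5
   vertex 3.8 1.1 3.7
   vertex 0.9 1.6 4.0
  endloop
 endfacet
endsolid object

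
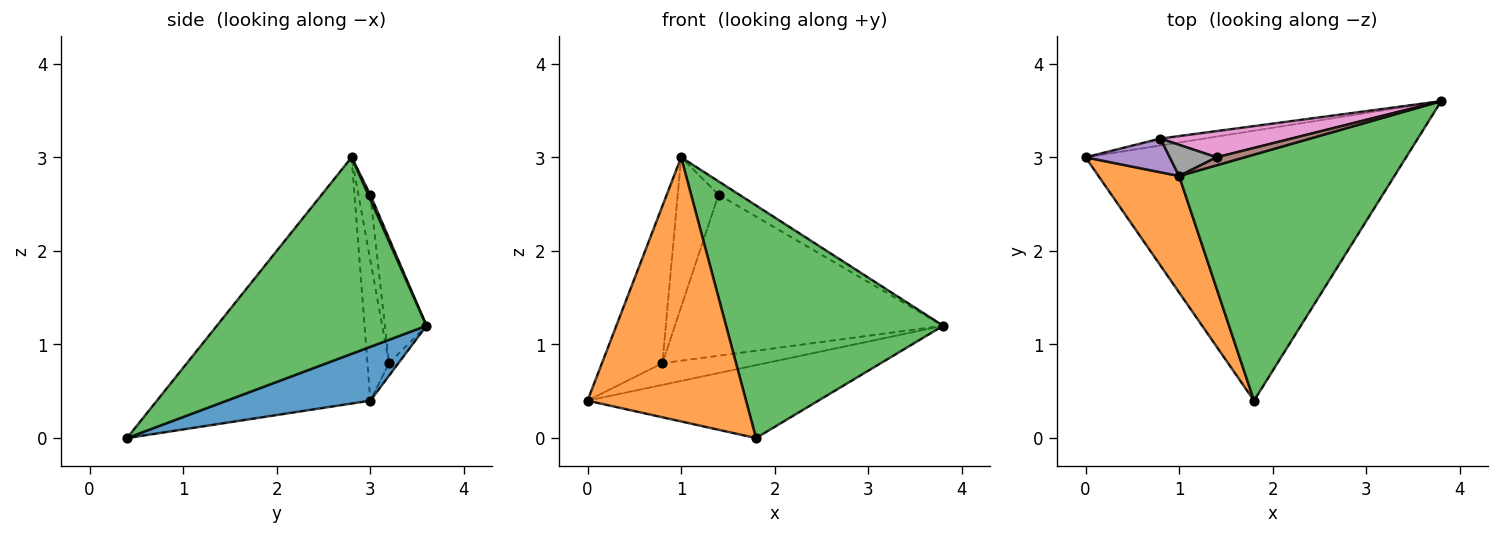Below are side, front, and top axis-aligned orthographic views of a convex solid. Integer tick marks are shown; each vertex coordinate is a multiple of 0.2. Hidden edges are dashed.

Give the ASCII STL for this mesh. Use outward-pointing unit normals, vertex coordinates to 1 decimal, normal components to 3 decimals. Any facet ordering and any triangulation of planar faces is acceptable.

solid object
 facet normal 0.160 0.257 -0.953
  outer loop
   vertex 1.8 0.4 0.0
   vertex 0.0 3.0 0.4
   vertex 3.8 3.6 1.2
  endloop
 endfacet
 facet normal -0.776 -0.577 0.254
  outer loop
   vertex 1.0 2.8 3.0
   vertex 0.0 3.0 0.4
   vertex 1.8 0.4 0.0
  endloop
 endfacet
 facet normal 0.553 -0.573 0.605
  outer loop
   vertex 1.0 2.8 3.0
   vertex 1.8 0.4 0.0
   vertex 3.8 3.6 1.2
  endloop
 endfacet
 facet normal -0.086 0.949 -0.302
  outer loop
   vertex 0.8 3.2 0.8
   vertex 3.8 3.6 1.2
   vertex 0.0 3.0 0.4
  endloop
 endfacet
 facet normal -0.330 0.923 0.198
  outer loop
   vertex 0.8 3.2 0.8
   vertex 0.0 3.0 0.4
   vertex 1.0 2.8 3.0
  endloop
 endfacet
 facet normal 0.085 0.854 0.513
  outer loop
   vertex 1.4 3.0 2.6
   vertex 1.0 2.8 3.0
   vertex 3.8 3.6 1.2
  endloop
 endfacet
 facet normal -0.151 0.976 0.159
  outer loop
   vertex 1.4 3.0 2.6
   vertex 3.8 3.6 1.2
   vertex 0.8 3.2 0.8
  endloop
 endfacet
 facet normal -0.275 0.941 0.196
  outer loop
   vertex 1.4 3.0 2.6
   vertex 0.8 3.2 0.8
   vertex 1.0 2.8 3.0
  endloop
 endfacet
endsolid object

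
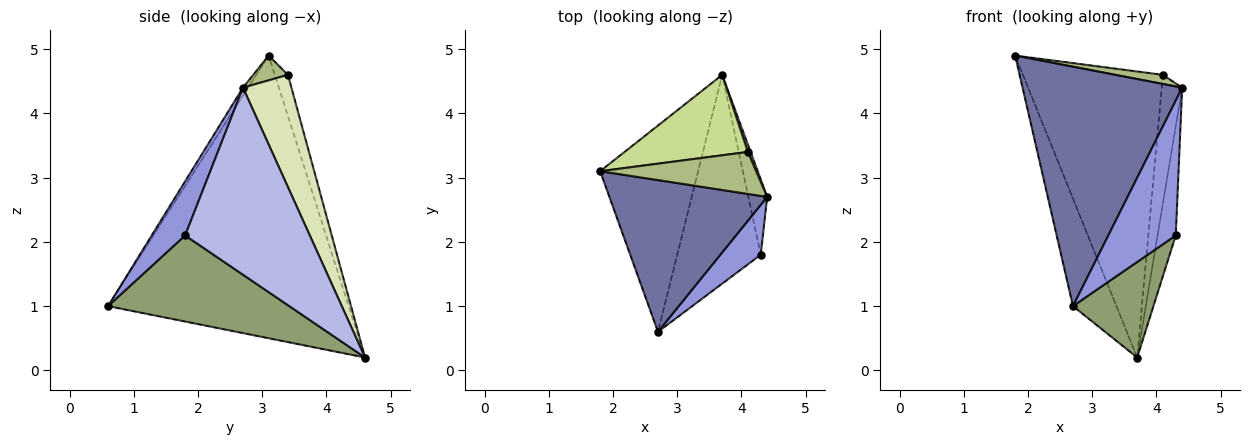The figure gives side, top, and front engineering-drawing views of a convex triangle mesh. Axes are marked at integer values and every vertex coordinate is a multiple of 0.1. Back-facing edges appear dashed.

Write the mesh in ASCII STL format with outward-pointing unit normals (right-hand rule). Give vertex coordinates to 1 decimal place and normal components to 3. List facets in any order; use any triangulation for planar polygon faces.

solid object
 facet normal -0.027 -0.844 0.535
  outer loop
   vertex 2.7 0.6 1.0
   vertex 4.4 2.7 4.4
   vertex 1.8 3.1 4.9
  endloop
 endfacet
 facet normal -0.931 0.168 -0.323
  outer loop
   vertex 3.7 4.6 0.2
   vertex 2.7 0.6 1.0
   vertex 1.8 3.1 4.9
  endloop
 endfacet
 facet normal 0.422 -0.850 0.314
  outer loop
   vertex 4.3 1.8 2.1
   vertex 4.4 2.7 4.4
   vertex 2.7 0.6 1.0
  endloop
 endfacet
 facet normal 0.985 0.144 -0.099
  outer loop
   vertex 4.3 1.8 2.1
   vertex 3.7 4.6 0.2
   vertex 4.4 2.7 4.4
  endloop
 endfacet
 facet normal 0.684 -0.304 -0.663
  outer loop
   vertex 4.3 1.8 2.1
   vertex 2.7 0.6 1.0
   vertex 3.7 4.6 0.2
  endloop
 endfacet
 facet normal 0.153 -0.210 0.966
  outer loop
   vertex 4.1 3.4 4.6
   vertex 1.8 3.1 4.9
   vertex 4.4 2.7 4.4
  endloop
 endfacet
 facet normal -0.090 0.959 0.270
  outer loop
   vertex 4.1 3.4 4.6
   vertex 3.7 4.6 0.2
   vertex 1.8 3.1 4.9
  endloop
 endfacet
 facet normal 0.921 0.388 0.022
  outer loop
   vertex 4.1 3.4 4.6
   vertex 4.4 2.7 4.4
   vertex 3.7 4.6 0.2
  endloop
 endfacet
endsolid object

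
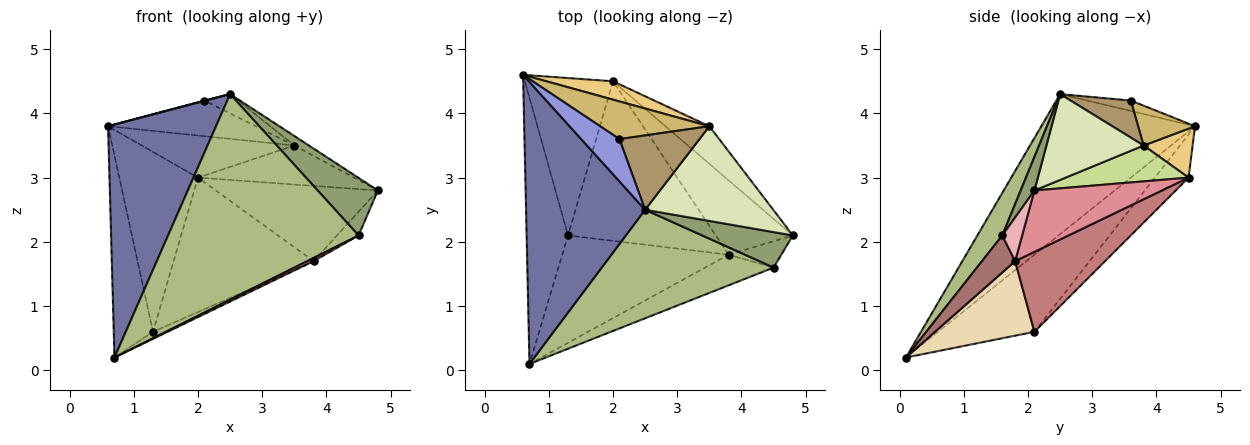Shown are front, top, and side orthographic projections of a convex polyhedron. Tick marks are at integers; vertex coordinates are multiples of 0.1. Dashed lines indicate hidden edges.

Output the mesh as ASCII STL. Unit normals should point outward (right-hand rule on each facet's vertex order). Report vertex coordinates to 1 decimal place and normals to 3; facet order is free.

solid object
 facet normal -0.672 -0.472 0.571
  outer loop
   vertex 2.5 2.5 4.3
   vertex 0.6 4.6 3.8
   vertex 0.7 0.1 0.2
  endloop
 endfacet
 facet normal -0.829 0.338 -0.445
  outer loop
   vertex 1.3 2.1 0.6
   vertex 0.7 0.1 0.2
   vertex 0.6 4.6 3.8
  endloop
 endfacet
 facet normal -0.262 -0.008 0.965
  outer loop
   vertex 2.1 3.6 4.2
   vertex 0.6 4.6 3.8
   vertex 2.5 2.5 4.3
  endloop
 endfacet
 facet normal -0.307 0.716 -0.627
  outer loop
   vertex 2.0 4.5 3.0
   vertex 1.3 2.1 0.6
   vertex 0.6 4.6 3.8
  endloop
 endfacet
 facet normal 0.191 -0.836 0.515
  outer loop
   vertex 4.5 1.6 2.1
   vertex 4.8 2.1 2.8
   vertex 2.5 2.5 4.3
  endloop
 endfacet
 facet normal 0.115 -0.878 0.464
  outer loop
   vertex 4.5 1.6 2.1
   vertex 2.5 2.5 4.3
   vertex 0.7 0.1 0.2
  endloop
 endfacet
 facet normal 0.493 0.626 -0.604
  outer loop
   vertex 3.5 3.8 3.5
   vertex 4.8 2.1 2.8
   vertex 2.0 4.5 3.0
  endloop
 endfacet
 facet normal 0.554 0.083 0.828
  outer loop
   vertex 3.5 3.8 3.5
   vertex 2.5 2.5 4.3
   vertex 4.8 2.1 2.8
  endloop
 endfacet
 facet normal 0.409 0.229 0.883
  outer loop
   vertex 3.5 3.8 3.5
   vertex 2.1 3.6 4.2
   vertex 2.5 2.5 4.3
  endloop
 endfacet
 facet normal 0.256 0.665 0.702
  outer loop
   vertex 3.5 3.8 3.5
   vertex 0.6 4.6 3.8
   vertex 2.1 3.6 4.2
  endloop
 endfacet
 facet normal 0.282 0.879 0.384
  outer loop
   vertex 3.5 3.8 3.5
   vertex 2.0 4.5 3.0
   vertex 0.6 4.6 3.8
  endloop
 endfacet
 facet normal 0.408 0.060 -0.911
  outer loop
   vertex 3.8 1.8 1.7
   vertex 0.7 0.1 0.2
   vertex 1.3 2.1 0.6
  endloop
 endfacet
 facet normal 0.474 -0.092 -0.876
  outer loop
   vertex 3.8 1.8 1.7
   vertex 4.5 1.6 2.1
   vertex 0.7 0.1 0.2
  endloop
 endfacet
 facet normal 0.382 0.595 -0.707
  outer loop
   vertex 3.8 1.8 1.7
   vertex 1.3 2.1 0.6
   vertex 2.0 4.5 3.0
  endloop
 endfacet
 facet normal 0.488 0.621 -0.613
  outer loop
   vertex 3.8 1.8 1.7
   vertex 2.0 4.5 3.0
   vertex 4.8 2.1 2.8
  endloop
 endfacet
 facet normal 0.524 0.571 -0.632
  outer loop
   vertex 3.8 1.8 1.7
   vertex 4.8 2.1 2.8
   vertex 4.5 1.6 2.1
  endloop
 endfacet
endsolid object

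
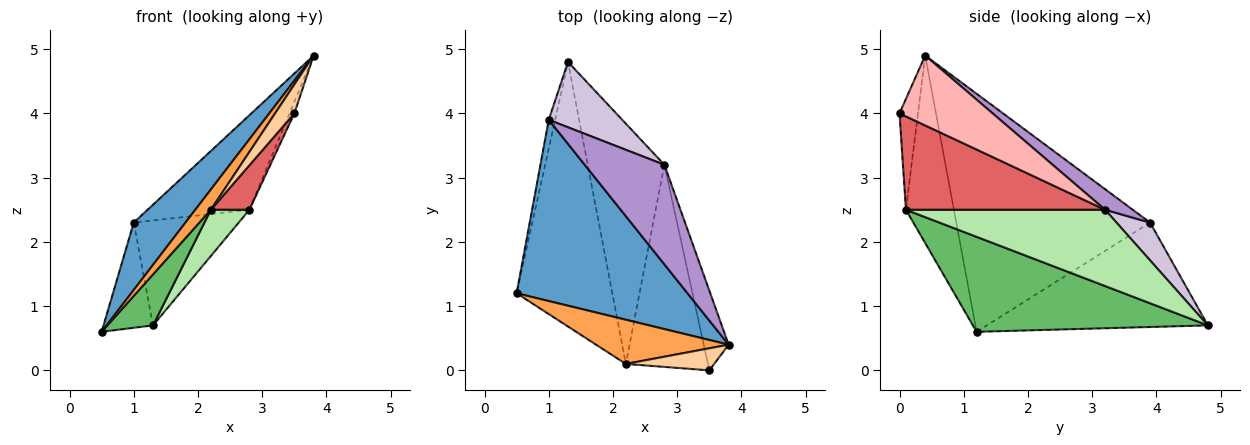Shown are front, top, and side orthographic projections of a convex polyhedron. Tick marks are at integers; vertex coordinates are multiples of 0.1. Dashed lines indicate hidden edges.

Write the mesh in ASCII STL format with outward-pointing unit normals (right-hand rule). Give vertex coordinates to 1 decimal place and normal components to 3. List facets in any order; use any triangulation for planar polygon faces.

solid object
 facet normal -0.794 -0.212 0.570
  outer loop
   vertex 1.0 3.9 2.3
   vertex 0.5 1.2 0.6
   vertex 3.8 0.4 4.9
  endloop
 endfacet
 facet normal -0.974 0.218 -0.060
  outer loop
   vertex 1.0 3.9 2.3
   vertex 1.3 4.8 0.7
   vertex 0.5 1.2 0.6
  endloop
 endfacet
 facet normal -0.789 -0.256 0.558
  outer loop
   vertex 2.2 0.1 2.5
   vertex 3.8 0.4 4.9
   vertex 0.5 1.2 0.6
  endloop
 endfacet
 facet normal -0.606 -0.632 0.483
  outer loop
   vertex 2.2 0.1 2.5
   vertex 3.5 0.0 4.0
   vertex 3.8 0.4 4.9
  endloop
 endfacet
 facet normal 0.698 -0.136 -0.703
  outer loop
   vertex 2.2 0.1 2.5
   vertex 0.5 1.2 0.6
   vertex 1.3 4.8 0.7
  endloop
 endfacet
 facet normal 0.699 -0.135 -0.702
  outer loop
   vertex 2.8 3.2 2.5
   vertex 2.2 0.1 2.5
   vertex 1.3 4.8 0.7
  endloop
 endfacet
 facet normal 0.743 -0.144 -0.654
  outer loop
   vertex 2.8 3.2 2.5
   vertex 3.5 0.0 4.0
   vertex 2.2 0.1 2.5
  endloop
 endfacet
 facet normal 0.941 0.049 -0.335
  outer loop
   vertex 2.8 3.2 2.5
   vertex 3.8 0.4 4.9
   vertex 3.5 0.0 4.0
  endloop
 endfacet
 facet normal 0.184 0.677 0.713
  outer loop
   vertex 2.8 3.2 2.5
   vertex 1.0 3.9 2.3
   vertex 3.8 0.4 4.9
  endloop
 endfacet
 facet normal 0.262 0.819 0.510
  outer loop
   vertex 2.8 3.2 2.5
   vertex 1.3 4.8 0.7
   vertex 1.0 3.9 2.3
  endloop
 endfacet
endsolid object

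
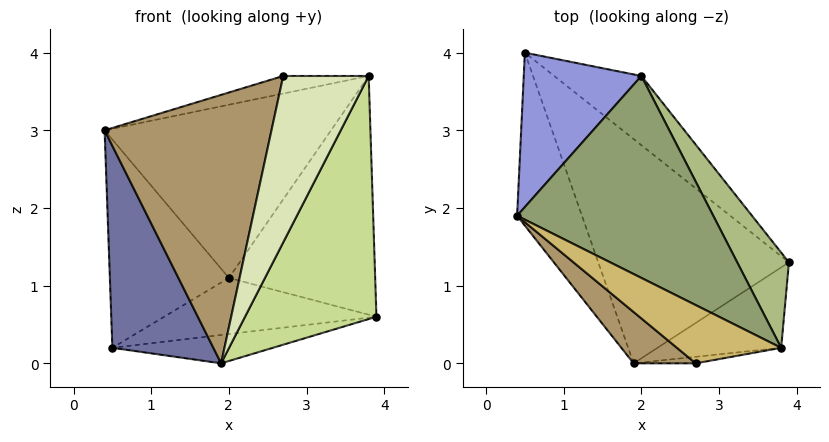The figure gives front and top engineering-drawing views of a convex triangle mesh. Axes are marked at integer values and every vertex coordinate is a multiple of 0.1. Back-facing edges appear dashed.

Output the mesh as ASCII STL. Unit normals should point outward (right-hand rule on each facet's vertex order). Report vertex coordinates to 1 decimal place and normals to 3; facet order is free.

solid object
 facet normal -0.915 -0.307 -0.263
  outer loop
   vertex 1.9 0.0 0.0
   vertex 0.4 1.9 3.0
   vertex 0.5 4.0 0.2
  endloop
 endfacet
 facet normal 0.211 0.122 -0.970
  outer loop
   vertex 1.9 0.0 0.0
   vertex 0.5 4.0 0.2
   vertex 3.9 1.3 0.6
  endloop
 endfacet
 facet normal -0.193 0.788 0.584
  outer loop
   vertex 2.0 3.7 1.1
   vertex 0.5 4.0 0.2
   vertex 0.4 1.9 3.0
  endloop
 endfacet
 facet normal 0.509 0.542 -0.668
  outer loop
   vertex 2.0 3.7 1.1
   vertex 3.9 1.3 0.6
   vertex 0.5 4.0 0.2
  endloop
 endfacet
 facet normal 0.167 0.642 0.748
  outer loop
   vertex 3.8 0.2 3.7
   vertex 2.0 3.7 1.1
   vertex 0.4 1.9 3.0
  endloop
 endfacet
 facet normal 0.786 0.574 0.229
  outer loop
   vertex 3.8 0.2 3.7
   vertex 3.9 1.3 0.6
   vertex 2.0 3.7 1.1
  endloop
 endfacet
 facet normal 0.580 -0.774 -0.256
  outer loop
   vertex 3.8 0.2 3.7
   vertex 1.9 0.0 0.0
   vertex 3.9 1.3 0.6
  endloop
 endfacet
 facet normal 0.179 -0.983 -0.039
  outer loop
   vertex 2.7 0.0 3.7
   vertex 1.9 0.0 0.0
   vertex 3.8 0.2 3.7
  endloop
 endfacet
 facet normal -0.656 -0.742 0.142
  outer loop
   vertex 2.7 0.0 3.7
   vertex 0.4 1.9 3.0
   vertex 1.9 0.0 0.0
  endloop
 endfacet
 facet normal -0.052 0.289 0.956
  outer loop
   vertex 2.7 0.0 3.7
   vertex 3.8 0.2 3.7
   vertex 0.4 1.9 3.0
  endloop
 endfacet
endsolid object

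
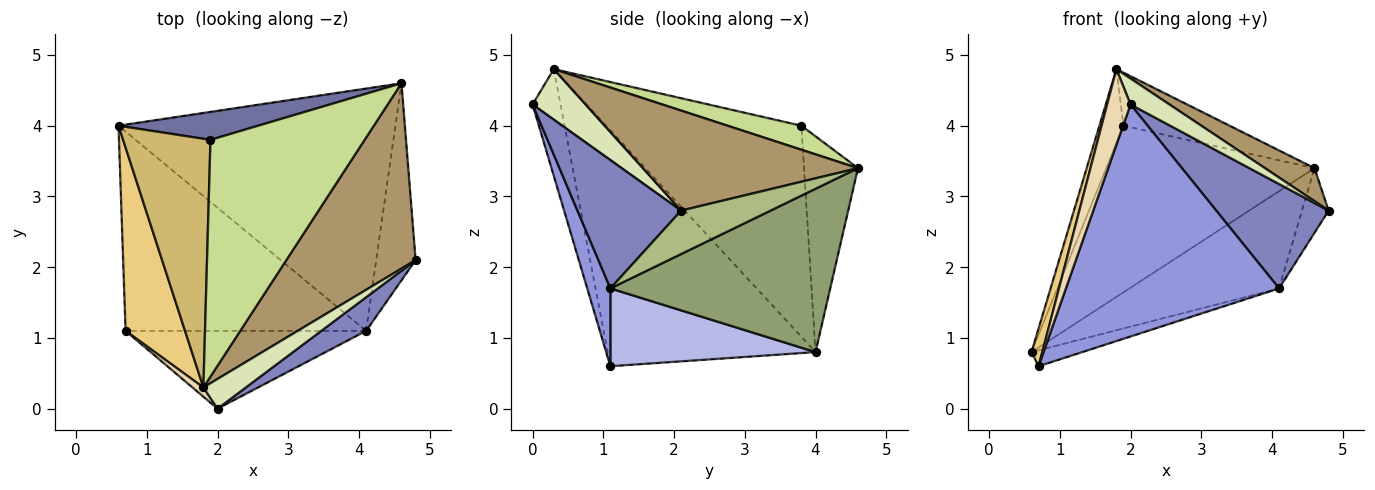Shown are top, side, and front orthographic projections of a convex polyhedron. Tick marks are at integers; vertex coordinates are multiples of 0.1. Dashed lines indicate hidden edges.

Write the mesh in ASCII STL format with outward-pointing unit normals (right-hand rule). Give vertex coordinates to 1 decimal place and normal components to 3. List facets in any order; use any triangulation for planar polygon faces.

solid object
 facet normal -0.248 0.956 0.160
  outer loop
   vertex 1.9 3.8 4.0
   vertex 4.6 4.6 3.4
   vertex 0.6 4.0 0.8
  endloop
 endfacet
 facet normal 0.660 -0.715 0.230
  outer loop
   vertex 4.1 1.1 1.7
   vertex 4.8 2.1 2.8
   vertex 2.0 0.0 4.3
  endloop
 endfacet
 facet normal 0.102 -0.943 -0.316
  outer loop
   vertex 4.1 1.1 1.7
   vertex 2.0 0.0 4.3
   vertex 0.7 1.1 0.6
  endloop
 endfacet
 facet normal 0.307 0.076 -0.949
  outer loop
   vertex 4.1 1.1 1.7
   vertex 0.7 1.1 0.6
   vertex 0.6 4.0 0.8
  endloop
 endfacet
 facet normal 0.480 0.327 -0.814
  outer loop
   vertex 4.1 1.1 1.7
   vertex 0.6 4.0 0.8
   vertex 4.6 4.6 3.4
  endloop
 endfacet
 facet normal 0.723 0.215 -0.656
  outer loop
   vertex 4.1 1.1 1.7
   vertex 4.6 4.6 3.4
   vertex 4.8 2.1 2.8
  endloop
 endfacet
 facet normal 0.150 0.216 0.965
  outer loop
   vertex 1.8 0.3 4.8
   vertex 4.6 4.6 3.4
   vertex 1.9 3.8 4.0
  endloop
 endfacet
 facet normal 0.668 -0.490 0.561
  outer loop
   vertex 1.8 0.3 4.8
   vertex 2.0 0.0 4.3
   vertex 4.8 2.1 2.8
  endloop
 endfacet
 facet normal 0.606 -0.140 0.783
  outer loop
   vertex 1.8 0.3 4.8
   vertex 4.8 2.1 2.8
   vertex 4.6 4.6 3.4
  endloop
 endfacet
 facet normal -0.918 0.113 0.380
  outer loop
   vertex 1.8 0.3 4.8
   vertex 1.9 3.8 4.0
   vertex 0.6 4.0 0.8
  endloop
 endfacet
 facet normal -0.968 -0.050 0.244
  outer loop
   vertex 1.8 0.3 4.8
   vertex 0.6 4.0 0.8
   vertex 0.7 1.1 0.6
  endloop
 endfacet
 facet normal -0.764 -0.640 0.078
  outer loop
   vertex 1.8 0.3 4.8
   vertex 0.7 1.1 0.6
   vertex 2.0 0.0 4.3
  endloop
 endfacet
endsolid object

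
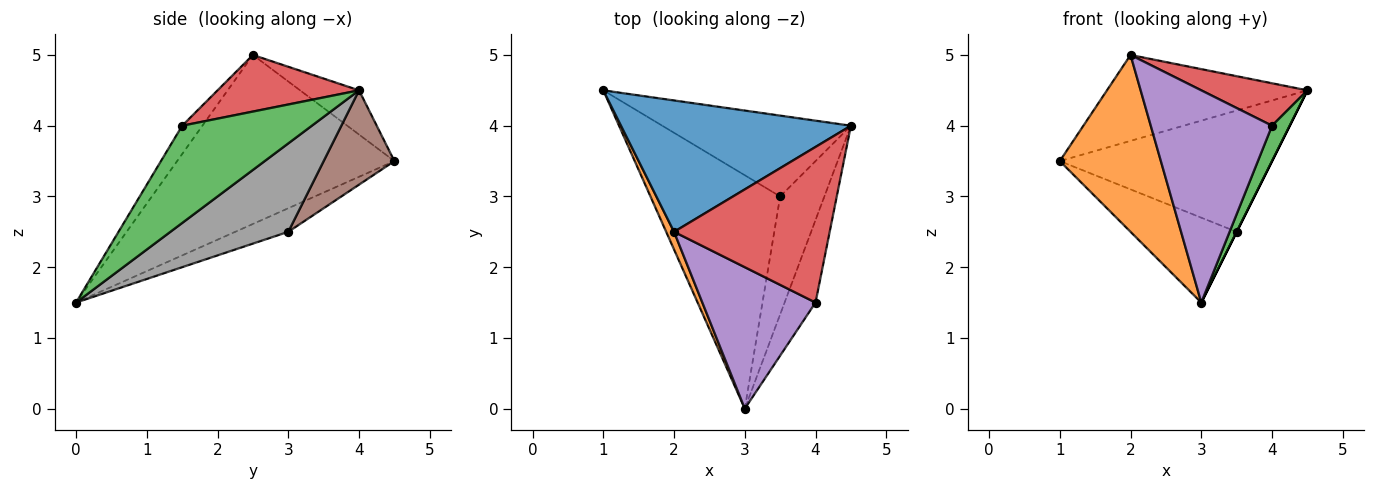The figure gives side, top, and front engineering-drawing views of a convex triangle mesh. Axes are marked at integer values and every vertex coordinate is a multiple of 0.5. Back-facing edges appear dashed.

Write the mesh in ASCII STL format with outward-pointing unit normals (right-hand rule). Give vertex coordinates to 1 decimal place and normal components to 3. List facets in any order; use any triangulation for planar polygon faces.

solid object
 facet normal -0.159 0.540 0.826
  outer loop
   vertex 2.0 2.5 5.0
   vertex 4.5 4.0 4.5
   vertex 1.0 4.5 3.5
  endloop
 endfacet
 facet normal -0.906 -0.421 0.042
  outer loop
   vertex 2.0 2.5 5.0
   vertex 1.0 4.5 3.5
   vertex 3.0 0.0 1.5
  endloop
 endfacet
 facet normal 0.945 -0.129 -0.301
  outer loop
   vertex 4.0 1.5 4.0
   vertex 3.0 0.0 1.5
   vertex 4.5 4.0 4.5
  endloop
 endfacet
 facet normal 0.331 -0.248 0.910
  outer loop
   vertex 4.0 1.5 4.0
   vertex 4.5 4.0 4.5
   vertex 2.0 2.5 5.0
  endloop
 endfacet
 facet normal -0.137 -0.824 0.549
  outer loop
   vertex 4.0 1.5 4.0
   vertex 2.0 2.5 5.0
   vertex 3.0 0.0 1.5
  endloop
 endfacet
 facet normal 0.267 0.802 -0.535
  outer loop
   vertex 3.5 3.0 2.5
   vertex 1.0 4.5 3.5
   vertex 4.5 4.0 4.5
  endloop
 endfacet
 facet normal -0.168 0.337 -0.926
  outer loop
   vertex 3.5 3.0 2.5
   vertex 3.0 0.0 1.5
   vertex 1.0 4.5 3.5
  endloop
 endfacet
 facet normal 0.894 0.000 -0.447
  outer loop
   vertex 3.5 3.0 2.5
   vertex 4.5 4.0 4.5
   vertex 3.0 0.0 1.5
  endloop
 endfacet
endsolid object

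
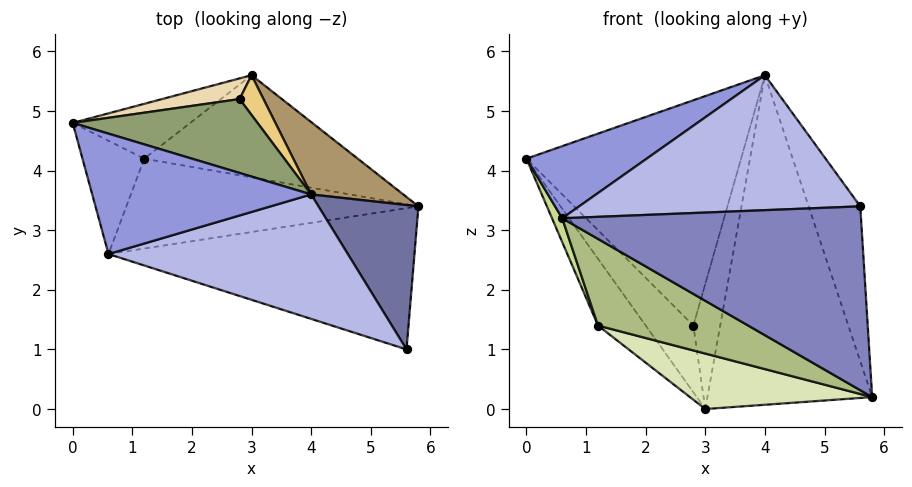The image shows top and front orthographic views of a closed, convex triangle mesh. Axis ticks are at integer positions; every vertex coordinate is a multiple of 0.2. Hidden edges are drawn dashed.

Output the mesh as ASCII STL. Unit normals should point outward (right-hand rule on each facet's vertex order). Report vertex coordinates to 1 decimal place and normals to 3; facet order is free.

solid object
 facet normal 0.905 0.311 0.290
  outer loop
   vertex 4.0 3.6 5.6
   vertex 5.6 1.0 3.4
   vertex 5.8 3.4 0.2
  endloop
 endfacet
 facet normal -0.224 -0.773 -0.594
  outer loop
   vertex 0.6 2.6 3.2
   vertex 5.8 3.4 0.2
   vertex 5.6 1.0 3.4
  endloop
 endfacet
 facet normal -0.414 -0.468 0.781
  outer loop
   vertex 0.6 2.6 3.2
   vertex 4.0 3.6 5.6
   vertex 0.0 4.8 4.2
  endloop
 endfacet
 facet normal -0.254 -0.711 0.656
  outer loop
   vertex 0.6 2.6 3.2
   vertex 5.6 1.0 3.4
   vertex 4.0 3.6 5.6
  endloop
 endfacet
 facet normal 0.173 0.936 0.307
  outer loop
   vertex 2.8 5.2 1.4
   vertex 0.0 4.8 4.2
   vertex 4.0 3.6 5.6
  endloop
 endfacet
 facet normal -0.295 -0.663 -0.688
  outer loop
   vertex 1.2 4.2 1.4
   vertex 5.8 3.4 0.2
   vertex 0.6 2.6 3.2
  endloop
 endfacet
 facet normal -0.922 -0.080 -0.378
  outer loop
   vertex 1.2 4.2 1.4
   vertex 0.6 2.6 3.2
   vertex 0.0 4.8 4.2
  endloop
 endfacet
 facet normal -0.298 -0.456 -0.839
  outer loop
   vertex 3.0 5.6 0.0
   vertex 5.8 3.4 0.2
   vertex 1.2 4.2 1.4
  endloop
 endfacet
 facet normal 0.601 0.781 0.171
  outer loop
   vertex 3.0 5.6 0.0
   vertex 4.0 3.6 5.6
   vertex 5.8 3.4 0.2
  endloop
 endfacet
 facet normal -0.738 0.521 -0.428
  outer loop
   vertex 3.0 5.6 0.0
   vertex 1.2 4.2 1.4
   vertex 0.0 4.8 4.2
  endloop
 endfacet
 facet normal 0.207 0.932 0.296
  outer loop
   vertex 3.0 5.6 0.0
   vertex 2.8 5.2 1.4
   vertex 4.0 3.6 5.6
  endloop
 endfacet
 facet normal 0.157 0.943 0.292
  outer loop
   vertex 3.0 5.6 0.0
   vertex 0.0 4.8 4.2
   vertex 2.8 5.2 1.4
  endloop
 endfacet
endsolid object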